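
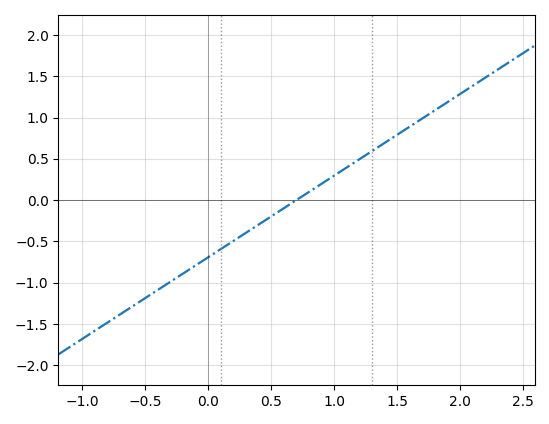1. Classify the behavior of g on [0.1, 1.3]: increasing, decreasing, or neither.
increasing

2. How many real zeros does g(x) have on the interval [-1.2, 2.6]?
1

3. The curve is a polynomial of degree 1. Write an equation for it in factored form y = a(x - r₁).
y = 0.99(x - 0.7)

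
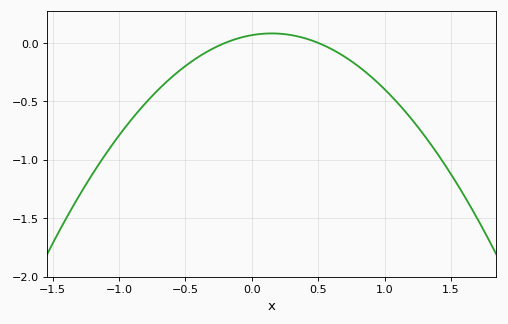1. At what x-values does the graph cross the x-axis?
-0.2, 0.5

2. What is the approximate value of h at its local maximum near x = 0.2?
0.1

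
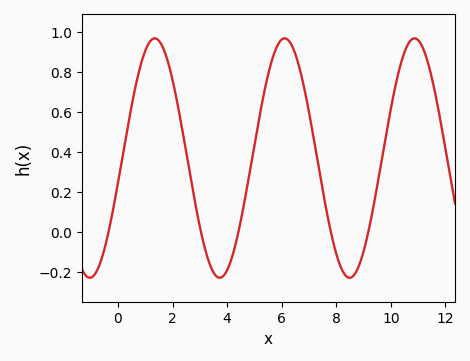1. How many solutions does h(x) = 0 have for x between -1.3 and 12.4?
5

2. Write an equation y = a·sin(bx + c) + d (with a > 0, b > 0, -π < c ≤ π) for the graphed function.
y = 0.6sin(1.3x - 0.21) + 0.37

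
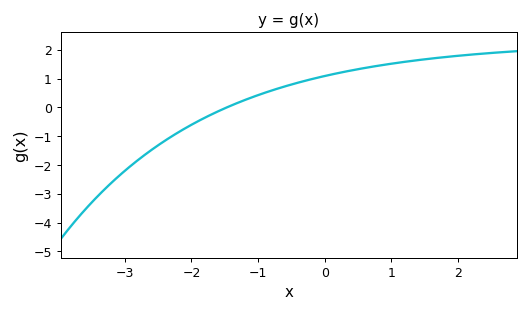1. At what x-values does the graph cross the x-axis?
-1.47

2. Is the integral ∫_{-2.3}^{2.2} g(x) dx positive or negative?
positive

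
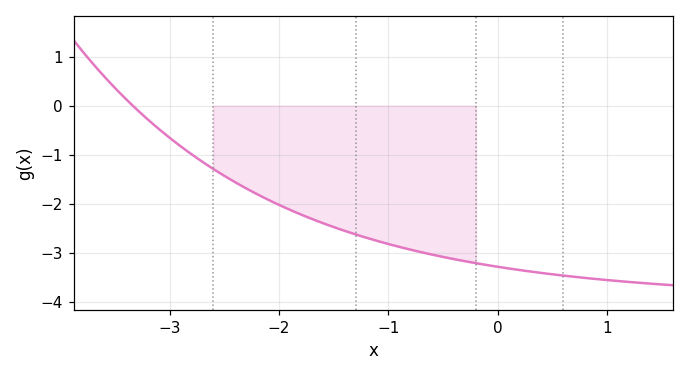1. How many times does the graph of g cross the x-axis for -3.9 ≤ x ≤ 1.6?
1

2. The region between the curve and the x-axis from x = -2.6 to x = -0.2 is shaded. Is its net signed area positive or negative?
negative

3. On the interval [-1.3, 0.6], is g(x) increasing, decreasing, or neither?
decreasing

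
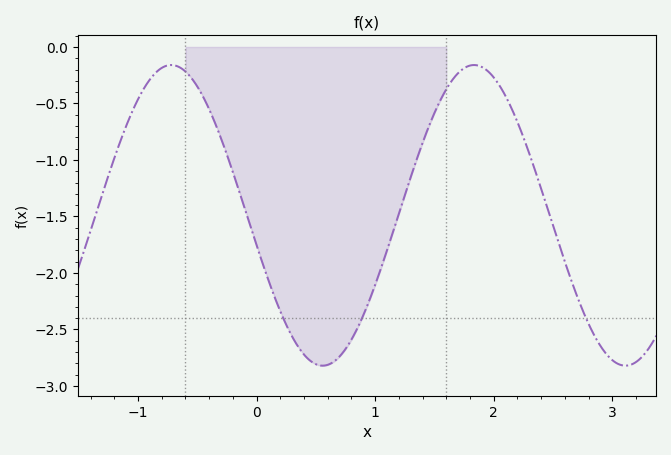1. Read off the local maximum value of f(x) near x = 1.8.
-0.16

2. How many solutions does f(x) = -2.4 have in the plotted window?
3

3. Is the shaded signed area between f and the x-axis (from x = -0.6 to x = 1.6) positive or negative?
negative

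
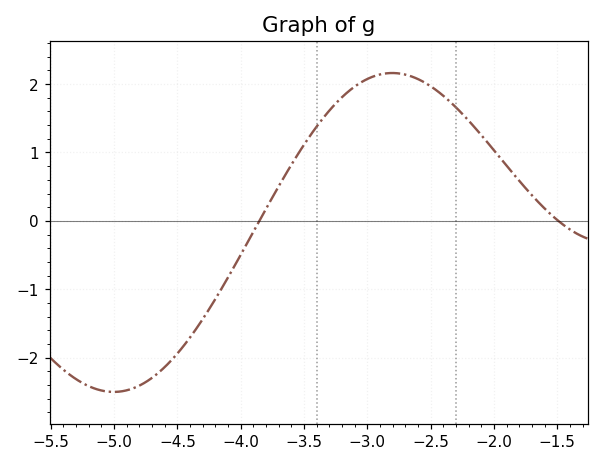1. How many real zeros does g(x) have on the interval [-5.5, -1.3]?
2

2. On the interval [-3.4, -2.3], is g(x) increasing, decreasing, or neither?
neither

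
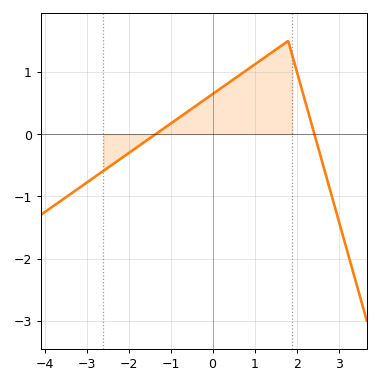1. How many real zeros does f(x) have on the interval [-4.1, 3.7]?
2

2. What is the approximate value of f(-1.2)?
0.1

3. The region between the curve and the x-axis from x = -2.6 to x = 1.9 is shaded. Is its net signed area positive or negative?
positive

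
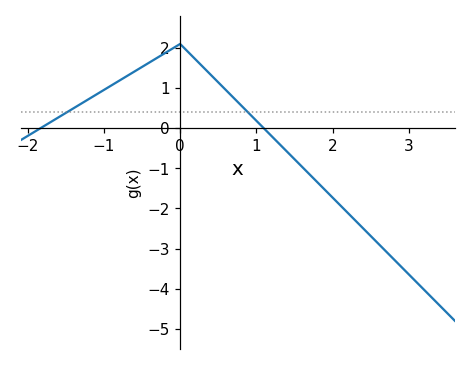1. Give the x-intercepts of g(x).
-1.83, 1.1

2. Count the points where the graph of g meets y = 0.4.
2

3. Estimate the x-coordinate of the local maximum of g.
0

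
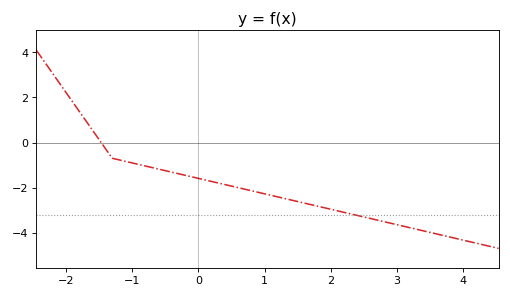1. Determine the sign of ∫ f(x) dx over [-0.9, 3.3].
negative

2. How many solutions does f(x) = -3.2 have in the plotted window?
1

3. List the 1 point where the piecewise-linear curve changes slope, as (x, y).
(-1.3, -0.7)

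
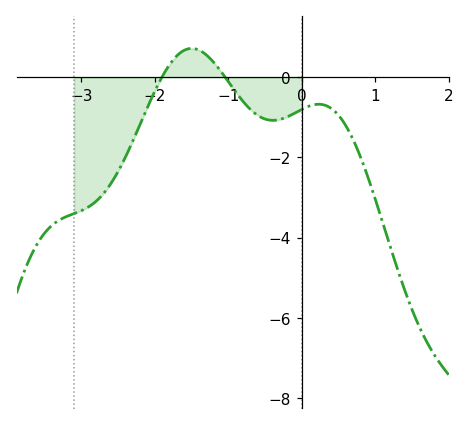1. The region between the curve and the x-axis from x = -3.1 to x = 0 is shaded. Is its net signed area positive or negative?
negative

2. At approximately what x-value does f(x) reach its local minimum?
-0.391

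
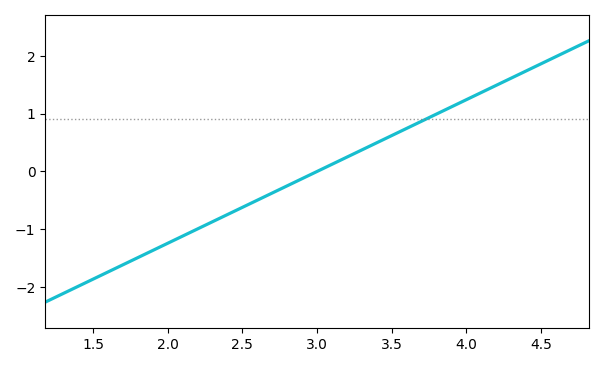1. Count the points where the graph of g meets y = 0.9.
1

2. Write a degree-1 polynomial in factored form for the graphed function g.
y = 1.24(x - 3)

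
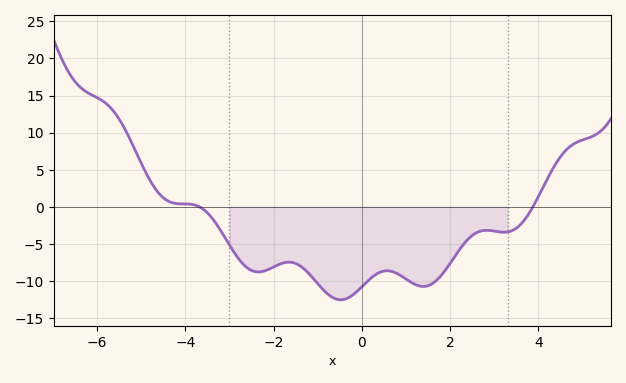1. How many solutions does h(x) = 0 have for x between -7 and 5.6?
2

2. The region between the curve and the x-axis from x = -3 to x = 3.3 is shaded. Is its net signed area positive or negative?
negative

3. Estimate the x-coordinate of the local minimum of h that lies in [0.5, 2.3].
1.4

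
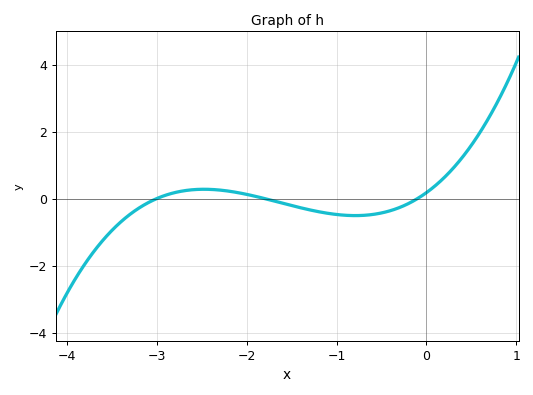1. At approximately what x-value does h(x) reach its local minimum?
-0.8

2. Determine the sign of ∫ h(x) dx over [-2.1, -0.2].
negative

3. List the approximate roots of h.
-3, -1.8, -0.1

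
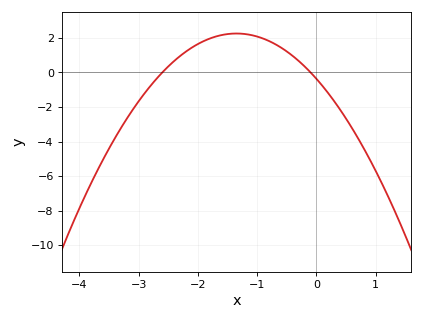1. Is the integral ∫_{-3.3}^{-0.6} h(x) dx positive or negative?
positive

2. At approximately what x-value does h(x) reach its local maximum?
-1.4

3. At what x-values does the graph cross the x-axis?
-2.6, -0.1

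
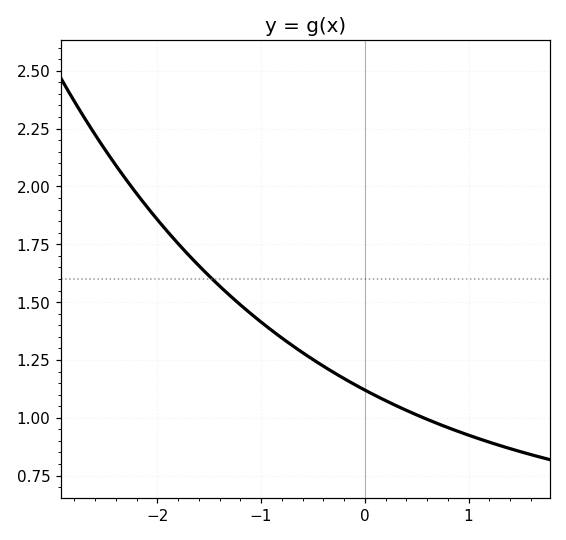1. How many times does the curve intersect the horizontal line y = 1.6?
1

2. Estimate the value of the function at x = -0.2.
1.16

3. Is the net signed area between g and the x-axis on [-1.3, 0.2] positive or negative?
positive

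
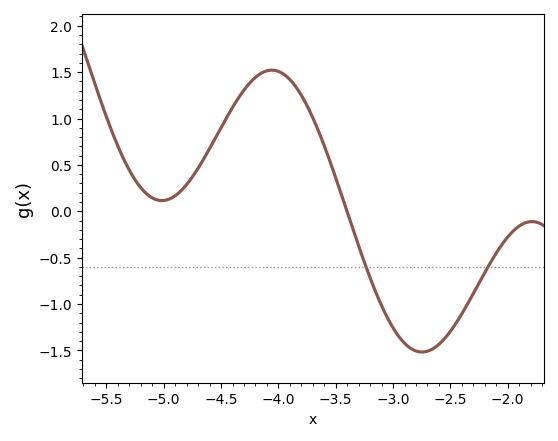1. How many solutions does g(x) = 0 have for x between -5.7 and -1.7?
1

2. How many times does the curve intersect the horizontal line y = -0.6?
2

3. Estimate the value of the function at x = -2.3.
-0.887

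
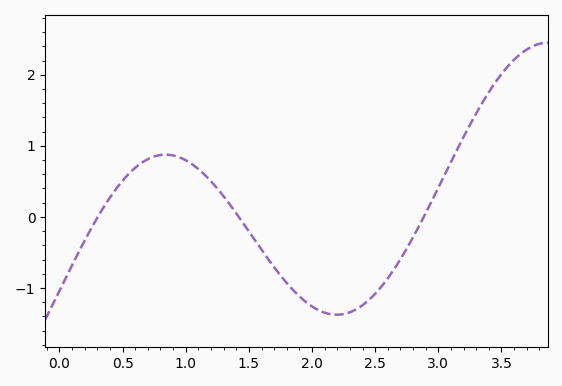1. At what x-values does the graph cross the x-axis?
0.304, 1.42, 2.88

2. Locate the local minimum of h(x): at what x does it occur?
2.2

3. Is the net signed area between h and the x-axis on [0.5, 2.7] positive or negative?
negative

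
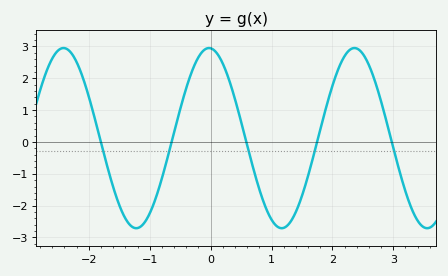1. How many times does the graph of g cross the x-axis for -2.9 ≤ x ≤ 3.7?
5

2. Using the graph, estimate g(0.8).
-1.49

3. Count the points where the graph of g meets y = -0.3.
5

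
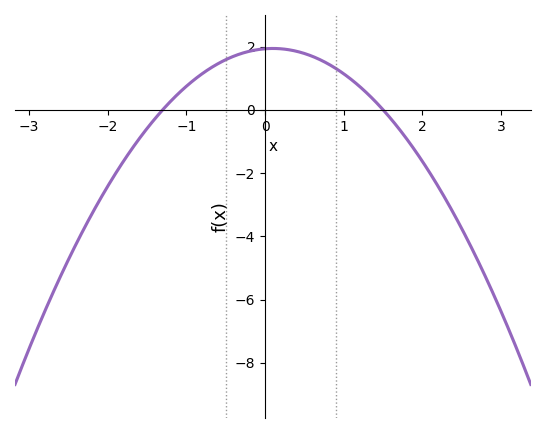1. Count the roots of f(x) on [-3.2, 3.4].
2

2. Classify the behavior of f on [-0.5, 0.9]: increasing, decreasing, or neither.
neither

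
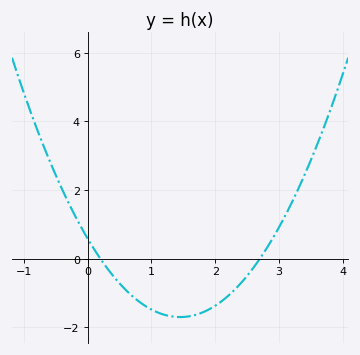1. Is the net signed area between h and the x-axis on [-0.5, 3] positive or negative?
negative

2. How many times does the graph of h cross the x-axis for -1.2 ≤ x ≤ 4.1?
2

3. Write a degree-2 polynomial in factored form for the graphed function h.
y = 1.09(x - 0.2)(x - 2.7)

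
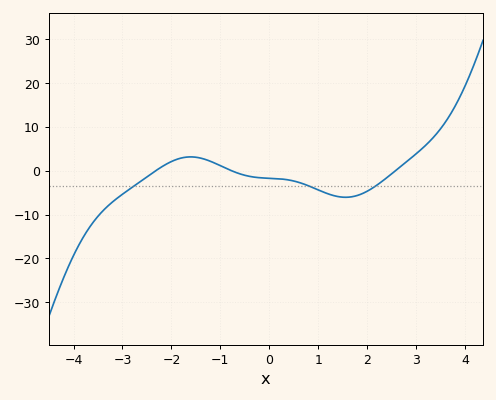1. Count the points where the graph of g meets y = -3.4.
3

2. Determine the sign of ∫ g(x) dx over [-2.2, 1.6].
negative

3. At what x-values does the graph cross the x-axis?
-2.32, -0.778, 2.58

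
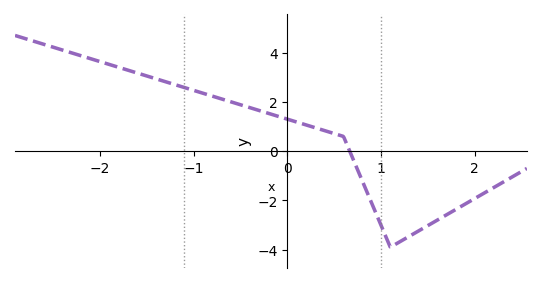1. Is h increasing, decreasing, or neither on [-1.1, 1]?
decreasing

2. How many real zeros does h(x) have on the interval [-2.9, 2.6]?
1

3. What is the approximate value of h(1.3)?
-3.46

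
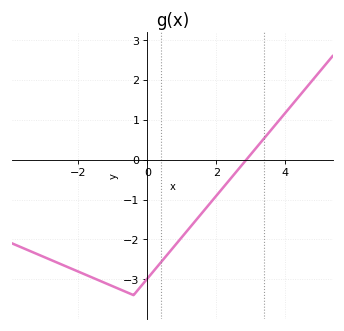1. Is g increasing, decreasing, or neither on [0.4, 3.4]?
increasing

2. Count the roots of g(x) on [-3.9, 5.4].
1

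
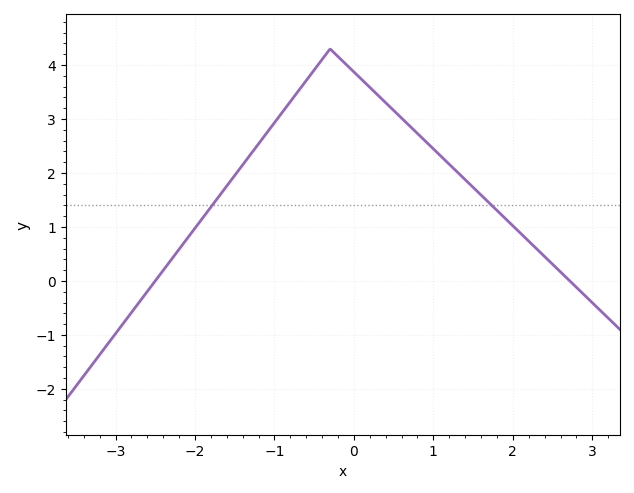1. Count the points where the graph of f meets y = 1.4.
2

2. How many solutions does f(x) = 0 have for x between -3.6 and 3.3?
2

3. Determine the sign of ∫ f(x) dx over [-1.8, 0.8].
positive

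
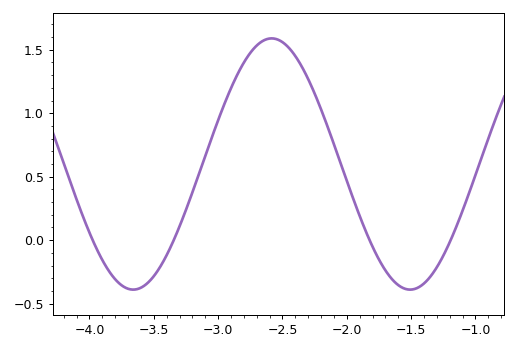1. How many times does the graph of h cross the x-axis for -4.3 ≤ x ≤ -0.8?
4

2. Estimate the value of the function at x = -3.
0.95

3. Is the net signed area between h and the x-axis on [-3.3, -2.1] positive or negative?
positive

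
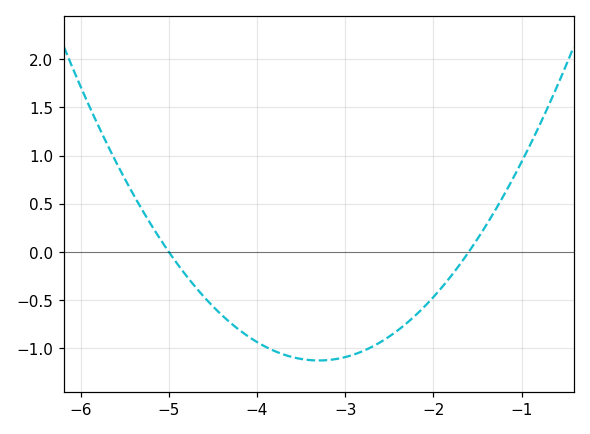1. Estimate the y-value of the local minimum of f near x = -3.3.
-1.15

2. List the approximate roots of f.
-5, -1.6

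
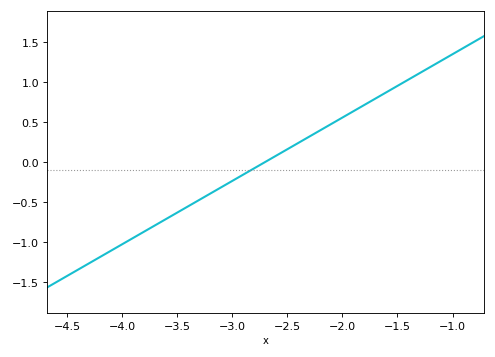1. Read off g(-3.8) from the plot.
-0.869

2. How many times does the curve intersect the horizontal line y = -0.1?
1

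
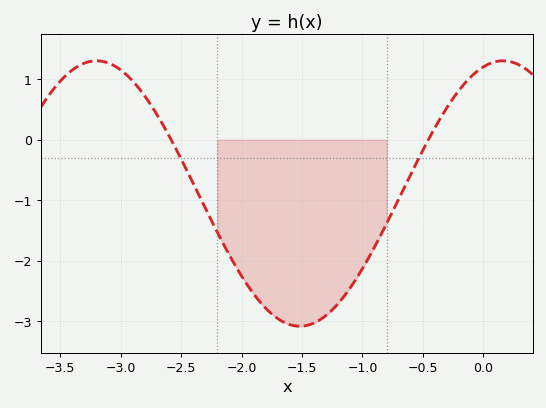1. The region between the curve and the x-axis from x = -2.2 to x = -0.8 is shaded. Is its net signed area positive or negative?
negative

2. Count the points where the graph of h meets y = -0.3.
2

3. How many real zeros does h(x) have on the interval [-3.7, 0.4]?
2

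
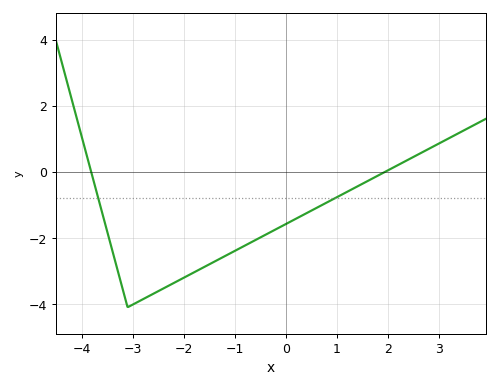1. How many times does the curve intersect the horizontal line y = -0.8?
2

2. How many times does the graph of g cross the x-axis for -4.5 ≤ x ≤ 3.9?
2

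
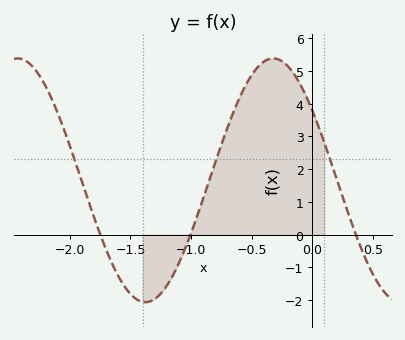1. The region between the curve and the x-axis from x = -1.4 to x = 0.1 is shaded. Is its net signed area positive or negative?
positive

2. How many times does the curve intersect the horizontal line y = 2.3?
3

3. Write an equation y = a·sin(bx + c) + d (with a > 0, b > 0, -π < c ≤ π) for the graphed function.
y = 3.72sin(2.98x + 2.53) + 1.66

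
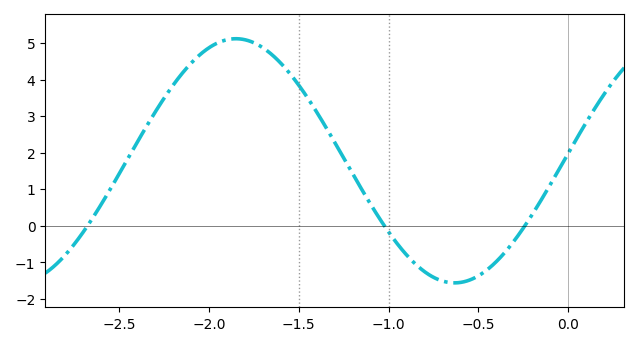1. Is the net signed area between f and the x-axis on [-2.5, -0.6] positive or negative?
positive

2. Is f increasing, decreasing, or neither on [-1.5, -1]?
decreasing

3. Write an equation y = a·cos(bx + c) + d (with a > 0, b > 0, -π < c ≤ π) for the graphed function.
y = 3.34cos(2.6x - 1.5) + 1.78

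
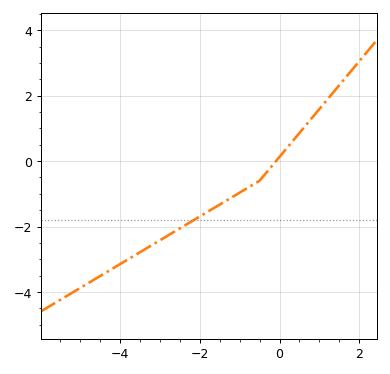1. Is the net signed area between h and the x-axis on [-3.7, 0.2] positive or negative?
negative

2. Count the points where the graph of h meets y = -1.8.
1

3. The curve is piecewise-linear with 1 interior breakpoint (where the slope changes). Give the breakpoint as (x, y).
(-0.5, -0.6)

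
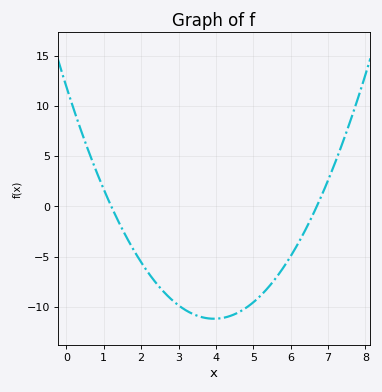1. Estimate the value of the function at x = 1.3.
-0.799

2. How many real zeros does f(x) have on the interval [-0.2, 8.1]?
2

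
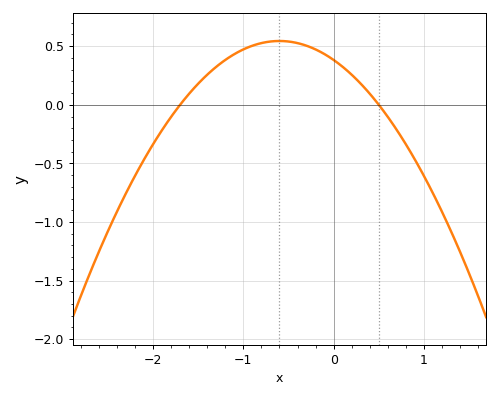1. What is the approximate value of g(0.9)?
-0.45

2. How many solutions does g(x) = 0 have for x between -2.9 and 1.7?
2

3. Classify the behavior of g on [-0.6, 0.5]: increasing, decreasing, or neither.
decreasing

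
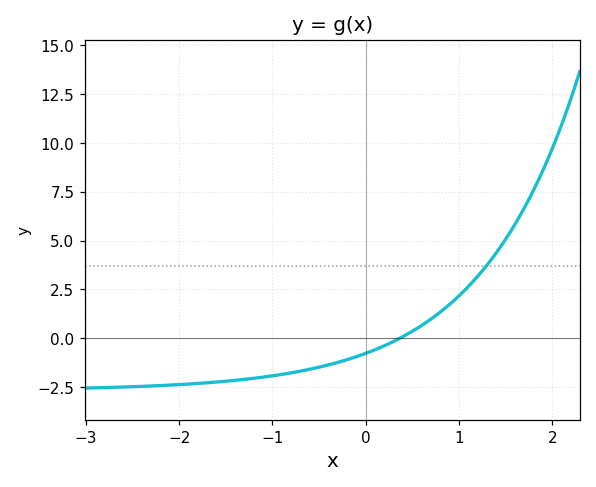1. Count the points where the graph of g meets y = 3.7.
1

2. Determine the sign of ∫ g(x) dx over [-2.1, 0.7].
negative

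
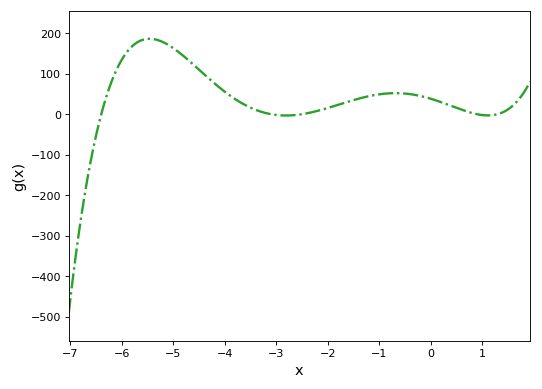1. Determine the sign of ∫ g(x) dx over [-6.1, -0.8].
positive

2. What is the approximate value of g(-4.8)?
144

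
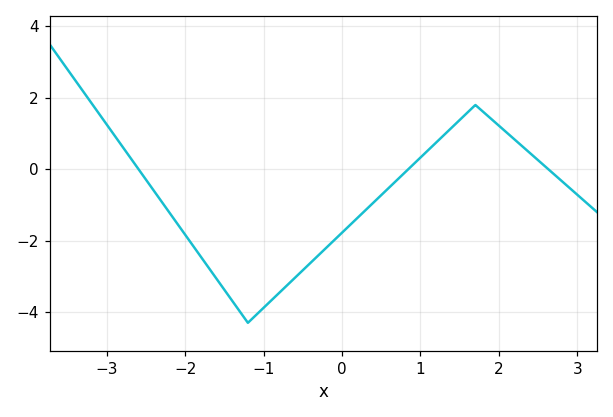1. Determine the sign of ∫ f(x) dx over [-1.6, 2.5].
negative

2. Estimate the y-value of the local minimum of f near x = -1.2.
-4.2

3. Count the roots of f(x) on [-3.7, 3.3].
3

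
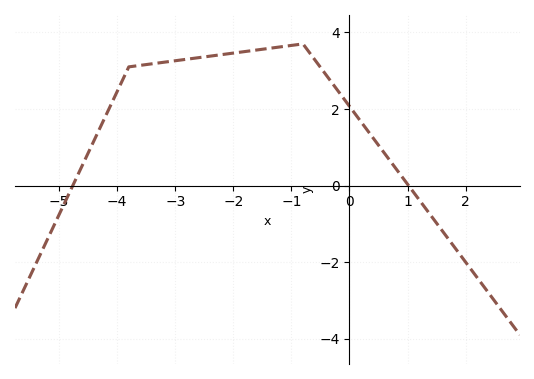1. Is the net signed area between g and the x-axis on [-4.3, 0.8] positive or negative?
positive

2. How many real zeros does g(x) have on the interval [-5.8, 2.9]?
2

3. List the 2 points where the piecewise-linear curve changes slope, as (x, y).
(-3.8, 3.1); (-0.8, 3.7)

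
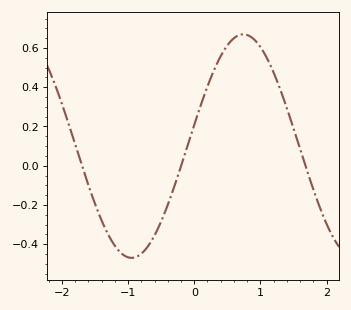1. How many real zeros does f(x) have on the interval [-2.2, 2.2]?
3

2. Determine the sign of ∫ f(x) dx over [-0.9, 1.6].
positive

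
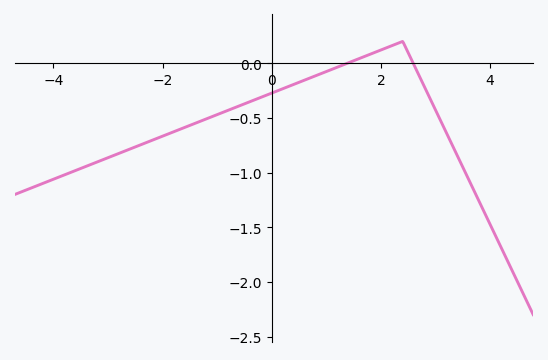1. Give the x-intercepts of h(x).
1.4, 2.6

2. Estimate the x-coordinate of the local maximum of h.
2.4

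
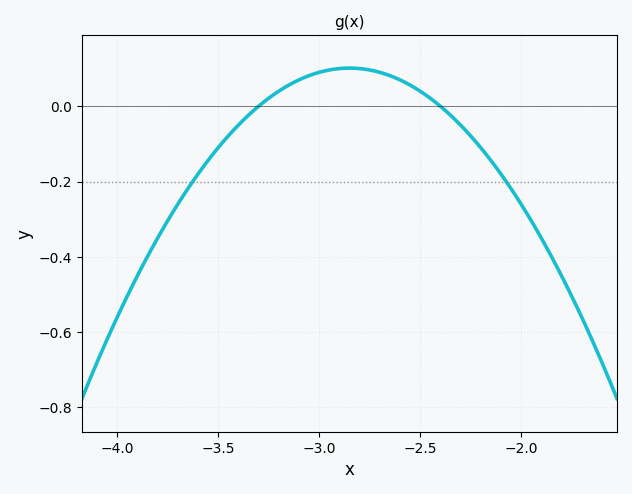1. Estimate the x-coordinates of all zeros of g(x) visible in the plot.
-3.3, -2.4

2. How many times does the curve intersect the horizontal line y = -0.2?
2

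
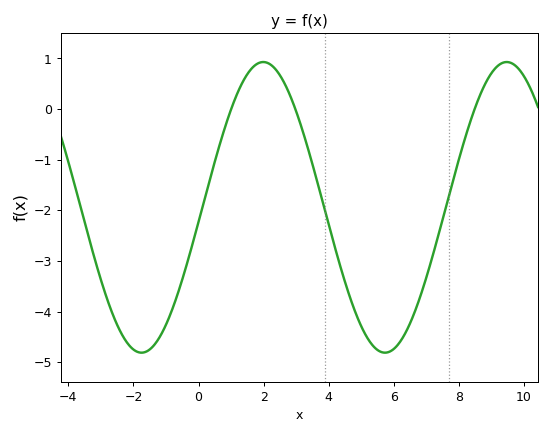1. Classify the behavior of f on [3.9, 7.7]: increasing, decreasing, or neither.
neither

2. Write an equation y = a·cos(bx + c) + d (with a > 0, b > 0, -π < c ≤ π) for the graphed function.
y = 2.87cos(0.84x - 1.7) - 1.94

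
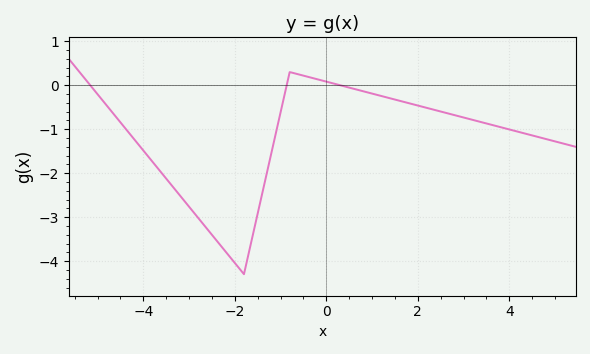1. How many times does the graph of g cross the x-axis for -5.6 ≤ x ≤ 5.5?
3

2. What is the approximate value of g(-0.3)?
0.2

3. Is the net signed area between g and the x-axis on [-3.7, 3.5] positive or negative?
negative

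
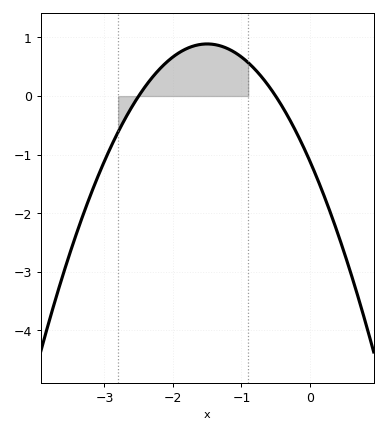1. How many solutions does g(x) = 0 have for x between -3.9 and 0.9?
2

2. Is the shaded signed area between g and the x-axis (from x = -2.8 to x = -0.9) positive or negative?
positive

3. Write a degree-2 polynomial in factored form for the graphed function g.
y = -0.89(x + 2.5)(x + 0.5)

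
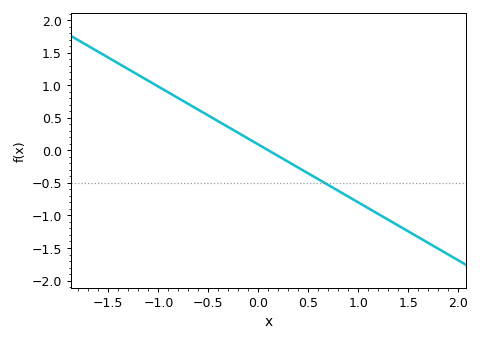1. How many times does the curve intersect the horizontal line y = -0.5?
1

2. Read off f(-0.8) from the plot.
0.801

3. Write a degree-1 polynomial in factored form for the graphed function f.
y = -0.89(x - 0.1)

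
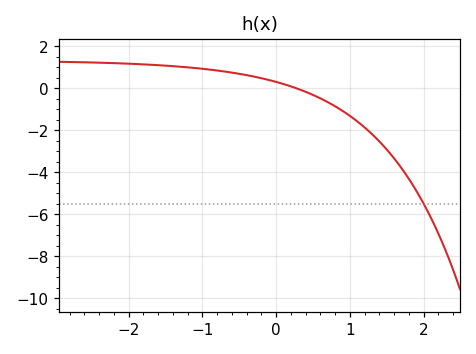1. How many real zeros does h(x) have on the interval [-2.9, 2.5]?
1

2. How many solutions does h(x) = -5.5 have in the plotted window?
1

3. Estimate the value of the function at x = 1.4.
-2.6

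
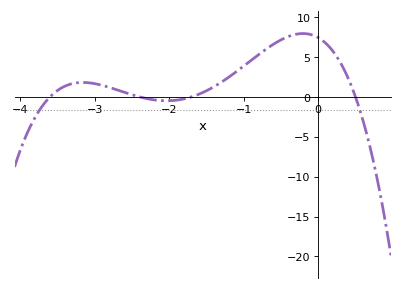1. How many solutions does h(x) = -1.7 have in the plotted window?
2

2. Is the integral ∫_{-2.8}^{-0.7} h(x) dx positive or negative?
positive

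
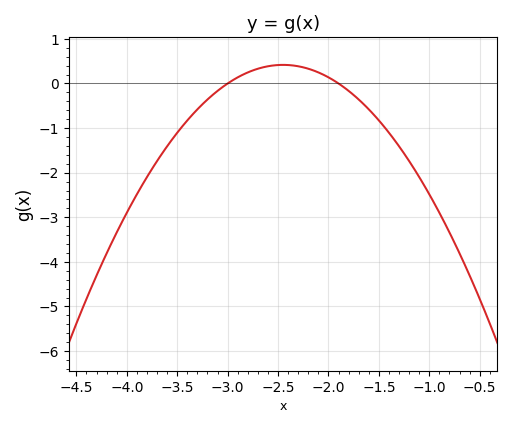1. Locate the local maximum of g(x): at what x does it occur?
-2.45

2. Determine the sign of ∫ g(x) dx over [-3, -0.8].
negative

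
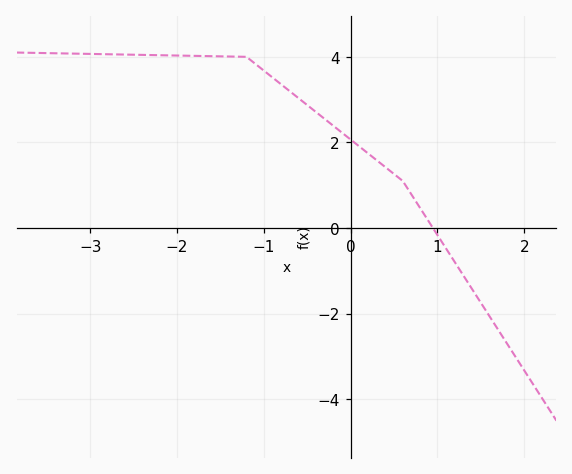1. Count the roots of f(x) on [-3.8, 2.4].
1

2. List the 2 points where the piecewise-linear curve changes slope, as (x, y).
(-1.2, 4); (0.6, 1.1)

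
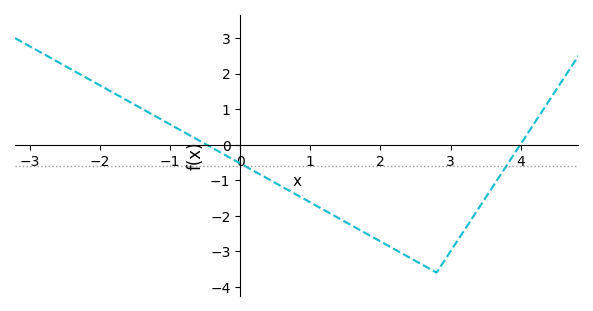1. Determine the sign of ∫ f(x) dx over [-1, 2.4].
negative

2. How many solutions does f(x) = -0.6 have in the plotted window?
2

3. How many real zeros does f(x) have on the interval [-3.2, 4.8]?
2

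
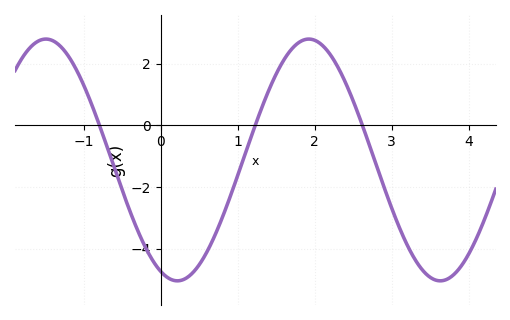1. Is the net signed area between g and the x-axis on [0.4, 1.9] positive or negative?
negative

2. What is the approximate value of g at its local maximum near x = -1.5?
2.8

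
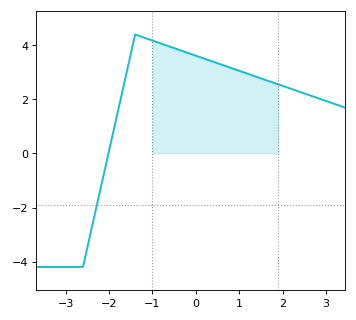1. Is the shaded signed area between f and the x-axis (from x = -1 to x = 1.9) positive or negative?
positive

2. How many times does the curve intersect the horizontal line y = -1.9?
1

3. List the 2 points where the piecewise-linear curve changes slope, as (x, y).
(-2.6, -4.2); (-1.4, 4.4)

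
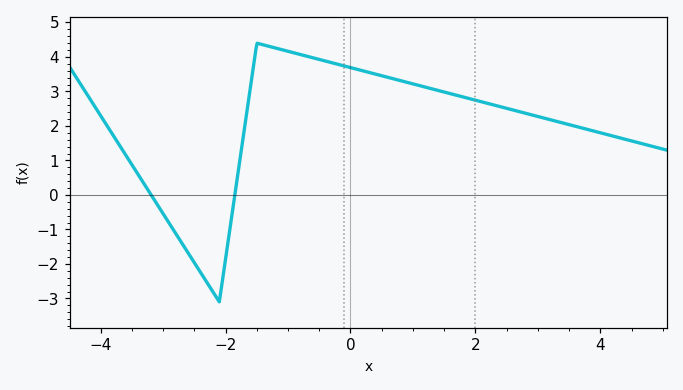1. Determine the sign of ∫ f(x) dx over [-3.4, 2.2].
positive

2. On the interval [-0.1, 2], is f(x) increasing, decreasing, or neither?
decreasing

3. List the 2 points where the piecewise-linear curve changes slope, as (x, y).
(-2.1, -3.1); (-1.5, 4.4)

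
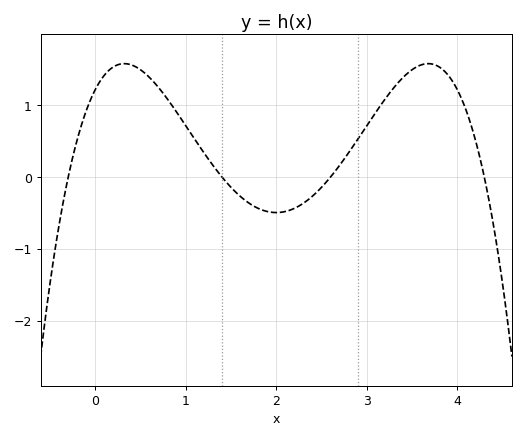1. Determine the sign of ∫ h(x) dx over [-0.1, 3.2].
positive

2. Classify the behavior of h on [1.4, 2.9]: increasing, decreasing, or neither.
neither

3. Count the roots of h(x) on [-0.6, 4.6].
4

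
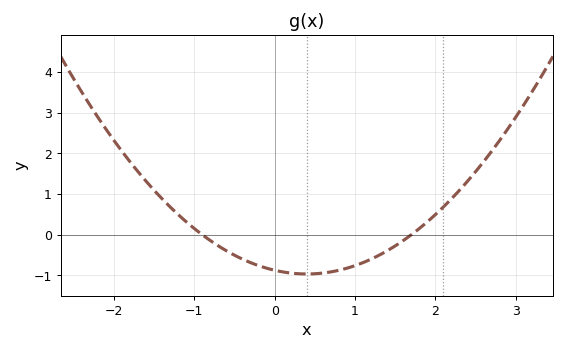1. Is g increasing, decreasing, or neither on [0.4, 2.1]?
increasing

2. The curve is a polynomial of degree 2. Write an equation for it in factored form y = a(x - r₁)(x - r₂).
y = 0.57(x + 0.9)(x - 1.7)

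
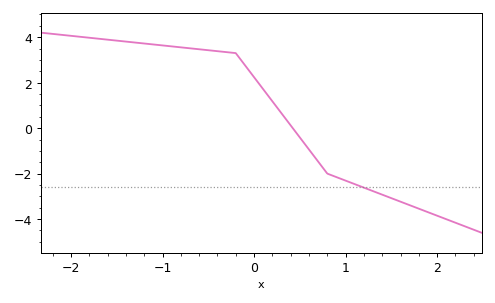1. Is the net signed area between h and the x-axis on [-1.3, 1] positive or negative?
positive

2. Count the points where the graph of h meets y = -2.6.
1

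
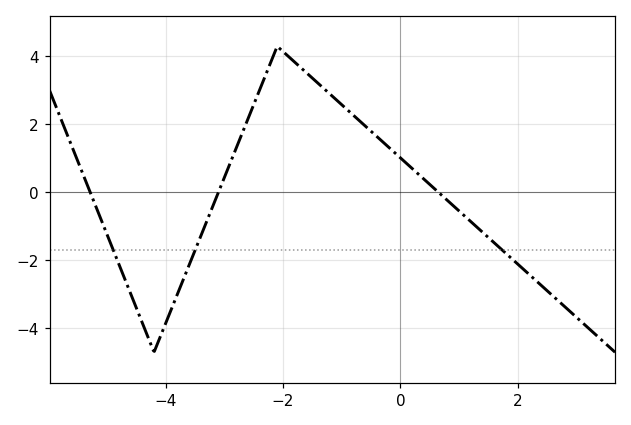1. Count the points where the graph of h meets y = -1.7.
3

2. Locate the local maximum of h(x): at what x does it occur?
-2.2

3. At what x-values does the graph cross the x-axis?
-5.2, -3.2, 0.6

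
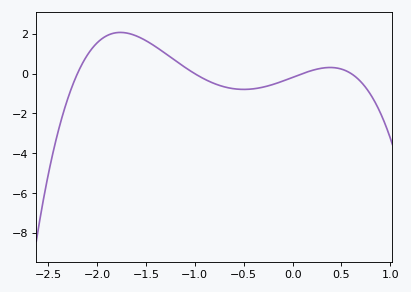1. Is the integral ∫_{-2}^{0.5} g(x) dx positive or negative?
positive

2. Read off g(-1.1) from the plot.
0.4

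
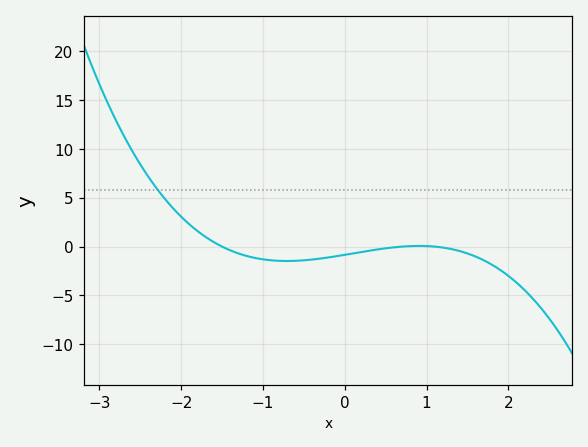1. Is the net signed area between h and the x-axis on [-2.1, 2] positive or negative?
negative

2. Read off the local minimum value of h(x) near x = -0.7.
-1.47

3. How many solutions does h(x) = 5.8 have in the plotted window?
1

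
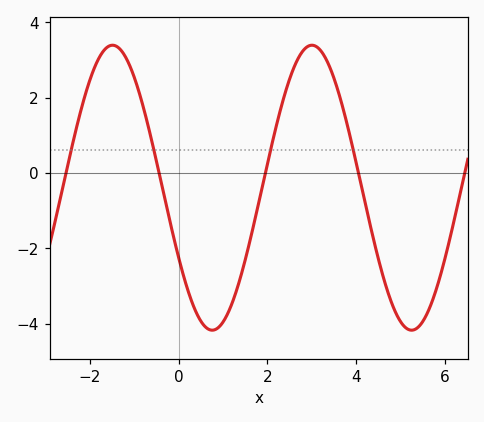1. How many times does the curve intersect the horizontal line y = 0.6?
4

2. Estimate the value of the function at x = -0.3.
-0.8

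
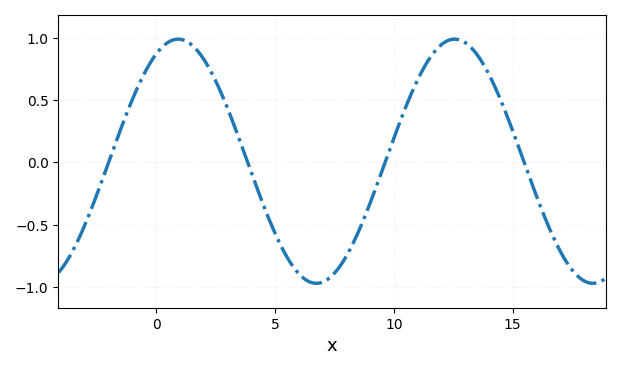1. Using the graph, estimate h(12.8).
1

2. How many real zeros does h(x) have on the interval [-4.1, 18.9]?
4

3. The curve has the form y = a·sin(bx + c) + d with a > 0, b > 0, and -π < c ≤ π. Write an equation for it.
y = 0.98sin(0.54x + 1.1) + 0.01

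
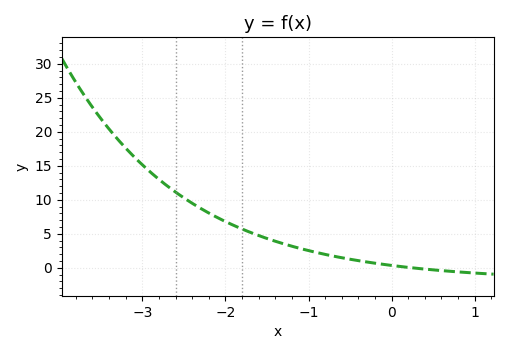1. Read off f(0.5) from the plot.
-0.5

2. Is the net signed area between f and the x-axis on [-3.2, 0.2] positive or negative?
positive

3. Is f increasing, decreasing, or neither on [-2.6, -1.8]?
decreasing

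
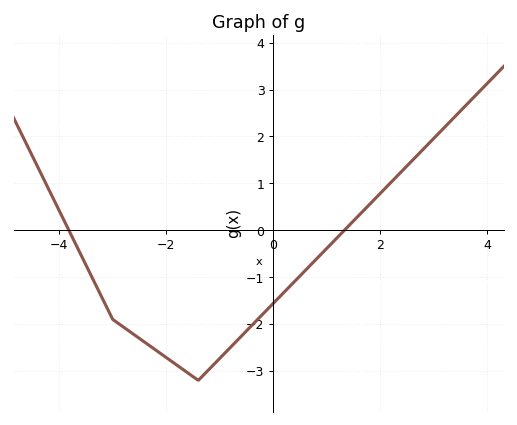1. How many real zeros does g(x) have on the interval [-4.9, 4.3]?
2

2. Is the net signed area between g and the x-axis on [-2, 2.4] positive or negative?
negative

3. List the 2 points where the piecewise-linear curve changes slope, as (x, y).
(-3, -1.9); (-1.4, -3.2)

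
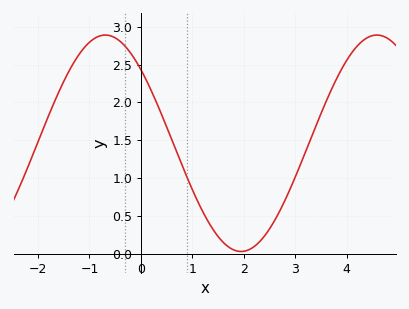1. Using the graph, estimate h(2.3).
0.15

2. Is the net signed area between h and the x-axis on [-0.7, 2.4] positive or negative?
positive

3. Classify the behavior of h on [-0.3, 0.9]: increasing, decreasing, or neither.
decreasing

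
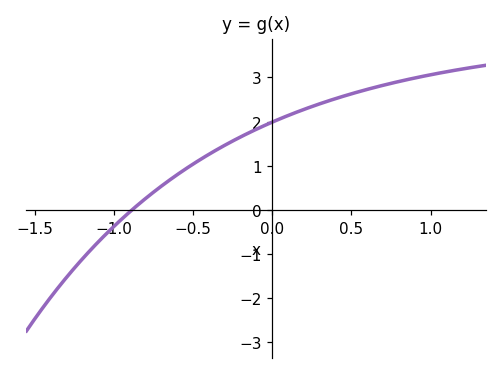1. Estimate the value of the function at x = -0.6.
0.8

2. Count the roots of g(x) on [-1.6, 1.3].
1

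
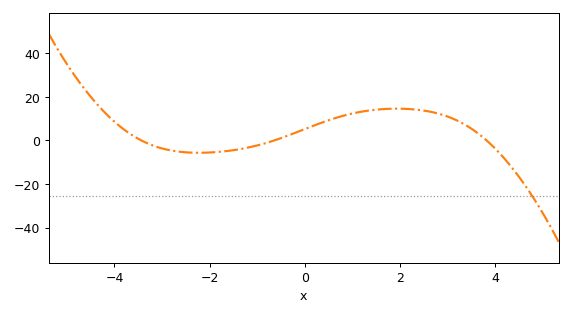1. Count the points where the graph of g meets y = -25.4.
1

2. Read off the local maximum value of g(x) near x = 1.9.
14.5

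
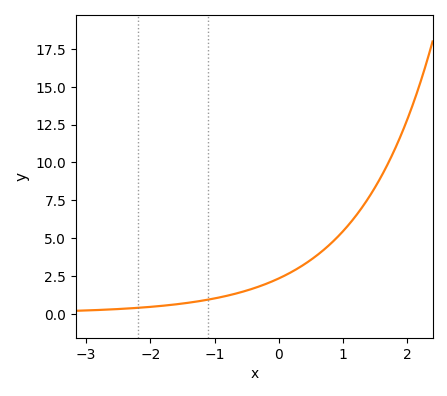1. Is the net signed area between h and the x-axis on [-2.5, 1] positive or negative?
positive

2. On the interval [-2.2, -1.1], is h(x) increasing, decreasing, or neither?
increasing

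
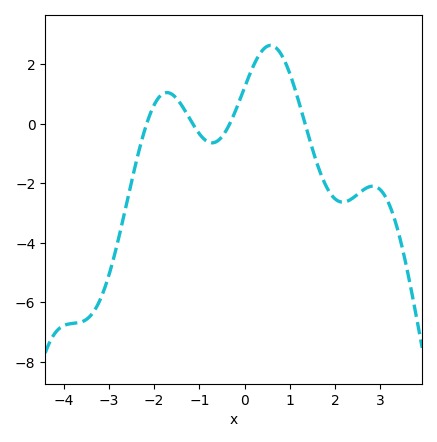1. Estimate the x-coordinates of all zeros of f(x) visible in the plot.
-2.17, -1.15, -0.326, 1.34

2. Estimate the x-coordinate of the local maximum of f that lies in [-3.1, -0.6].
-1.72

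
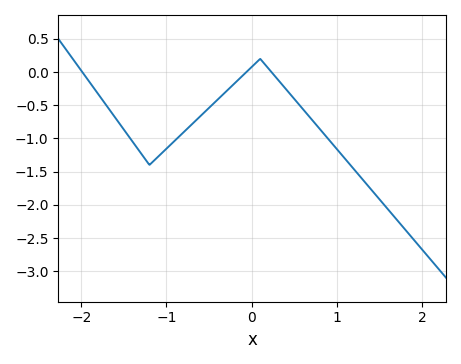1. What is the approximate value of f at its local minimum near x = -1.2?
-1.4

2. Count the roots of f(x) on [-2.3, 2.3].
3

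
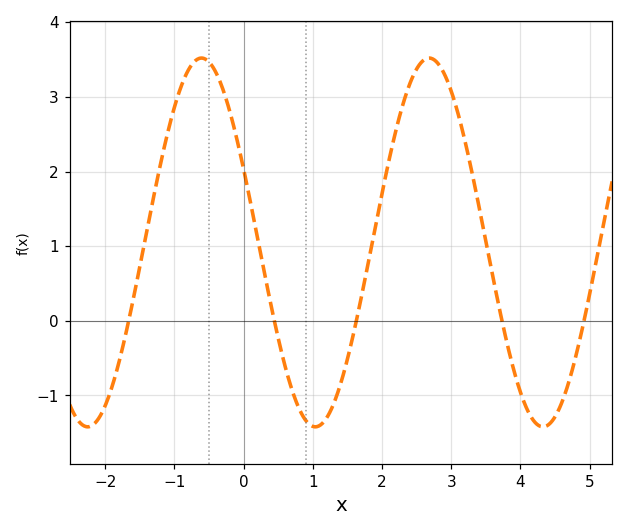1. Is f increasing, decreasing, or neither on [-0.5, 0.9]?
decreasing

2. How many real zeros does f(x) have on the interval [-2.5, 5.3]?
5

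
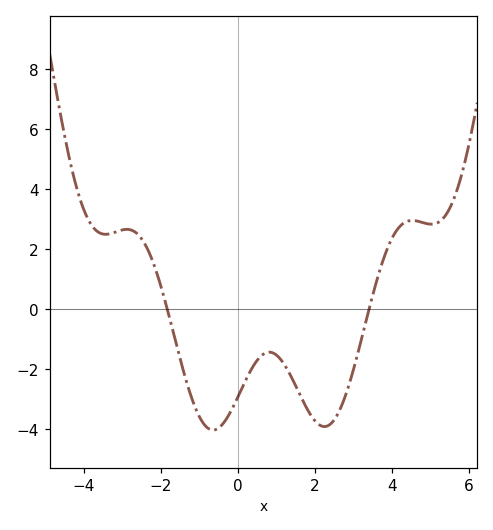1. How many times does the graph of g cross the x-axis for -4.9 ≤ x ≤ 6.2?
2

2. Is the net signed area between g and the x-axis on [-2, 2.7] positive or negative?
negative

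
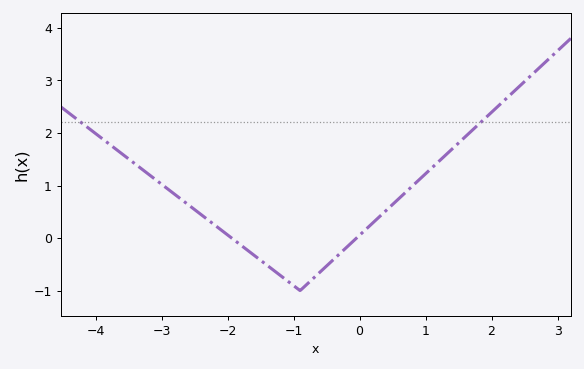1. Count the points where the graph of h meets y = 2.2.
2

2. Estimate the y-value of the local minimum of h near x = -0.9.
-0.999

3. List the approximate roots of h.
-1.94, -0.045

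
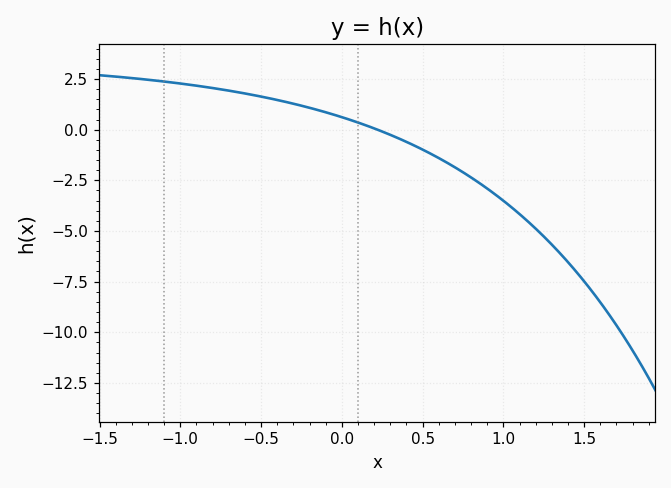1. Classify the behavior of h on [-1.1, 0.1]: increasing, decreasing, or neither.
decreasing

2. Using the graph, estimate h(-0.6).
1.79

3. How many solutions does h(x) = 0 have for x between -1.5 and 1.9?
1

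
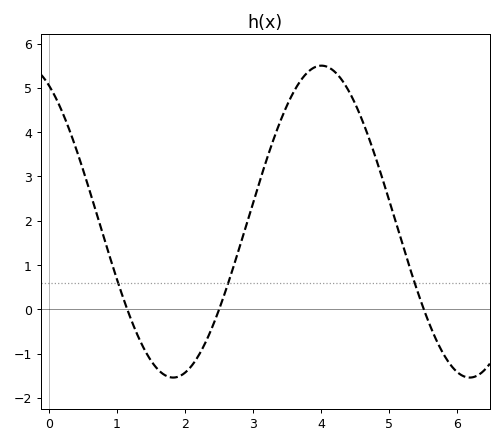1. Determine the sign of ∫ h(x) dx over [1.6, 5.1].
positive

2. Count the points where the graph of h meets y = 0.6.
3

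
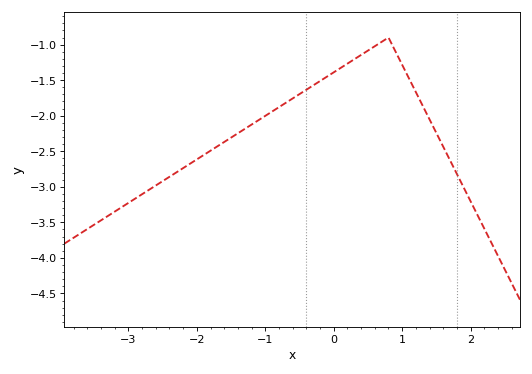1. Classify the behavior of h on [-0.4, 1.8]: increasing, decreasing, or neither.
neither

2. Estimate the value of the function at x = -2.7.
-3.05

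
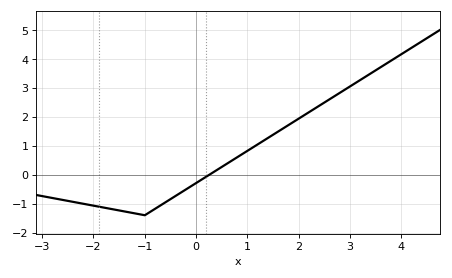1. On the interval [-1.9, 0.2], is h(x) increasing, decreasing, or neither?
neither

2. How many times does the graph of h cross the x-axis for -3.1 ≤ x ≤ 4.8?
1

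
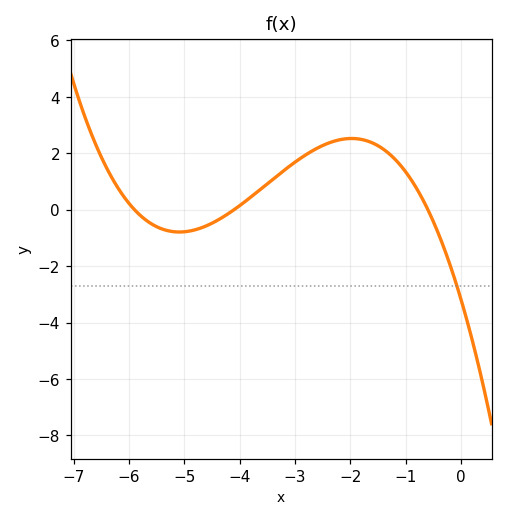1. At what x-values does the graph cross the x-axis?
-6, -4.2, -0.6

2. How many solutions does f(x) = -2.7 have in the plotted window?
1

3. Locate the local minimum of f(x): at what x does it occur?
-5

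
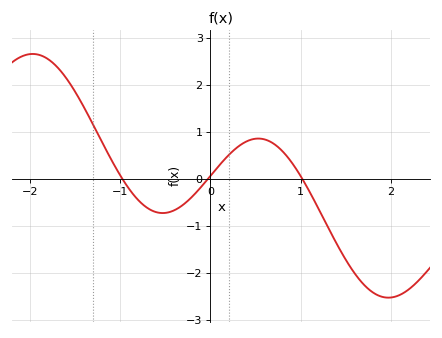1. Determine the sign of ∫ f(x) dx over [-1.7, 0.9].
positive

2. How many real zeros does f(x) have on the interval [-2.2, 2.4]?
3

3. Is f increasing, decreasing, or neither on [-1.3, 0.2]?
neither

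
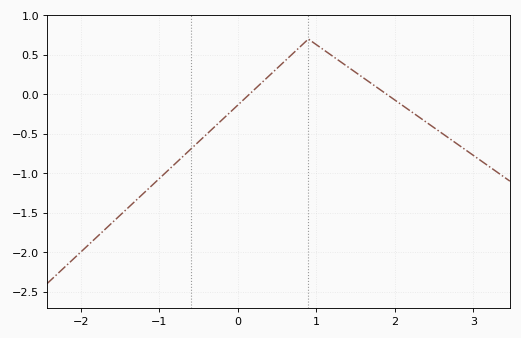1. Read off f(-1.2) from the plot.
-1.25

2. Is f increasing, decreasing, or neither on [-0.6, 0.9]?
increasing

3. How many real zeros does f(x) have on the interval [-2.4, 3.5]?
2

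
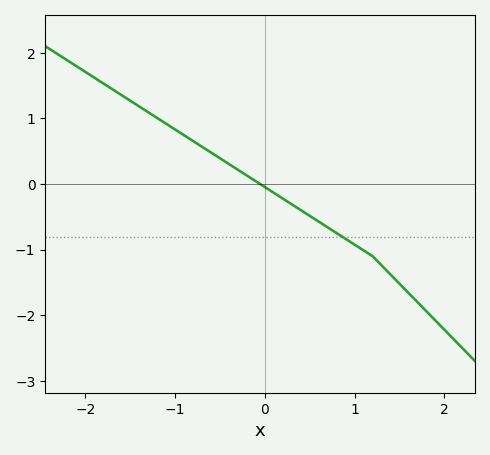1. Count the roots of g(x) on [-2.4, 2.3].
1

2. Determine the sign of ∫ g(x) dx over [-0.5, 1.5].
negative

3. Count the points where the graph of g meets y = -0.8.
1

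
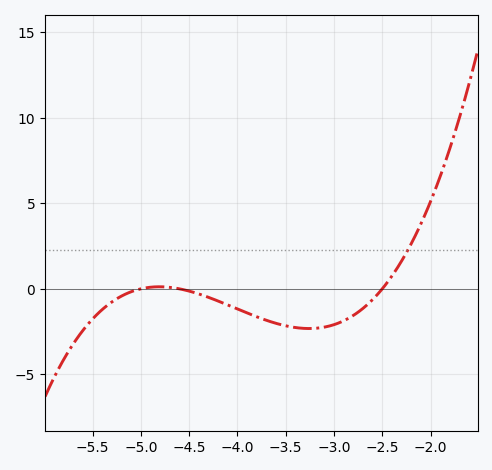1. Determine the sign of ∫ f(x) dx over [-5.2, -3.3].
negative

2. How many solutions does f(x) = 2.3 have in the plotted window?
1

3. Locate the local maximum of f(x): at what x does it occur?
-4.8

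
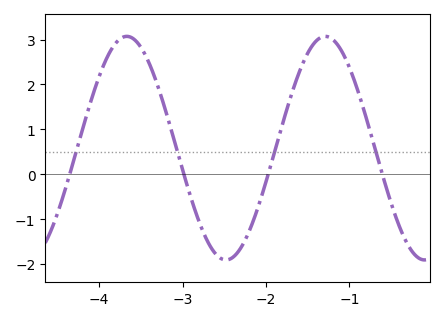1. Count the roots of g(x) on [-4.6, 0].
4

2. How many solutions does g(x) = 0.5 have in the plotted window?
4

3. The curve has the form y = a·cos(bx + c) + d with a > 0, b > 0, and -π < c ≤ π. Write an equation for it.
y = 2.49cos(2.6x - 2.9) + 0.58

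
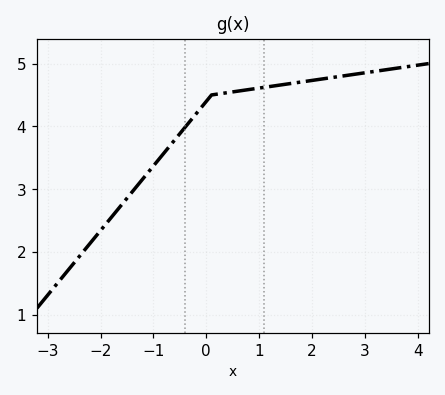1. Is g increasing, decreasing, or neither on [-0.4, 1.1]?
increasing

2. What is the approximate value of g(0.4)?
4.5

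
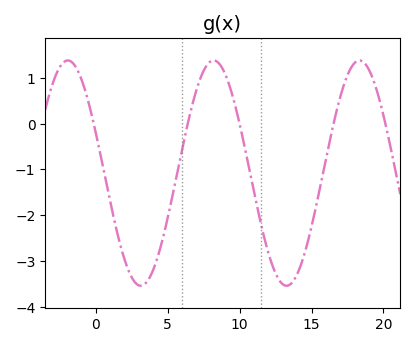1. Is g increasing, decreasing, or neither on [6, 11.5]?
neither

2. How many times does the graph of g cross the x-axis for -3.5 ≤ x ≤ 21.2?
5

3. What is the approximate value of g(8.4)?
1.36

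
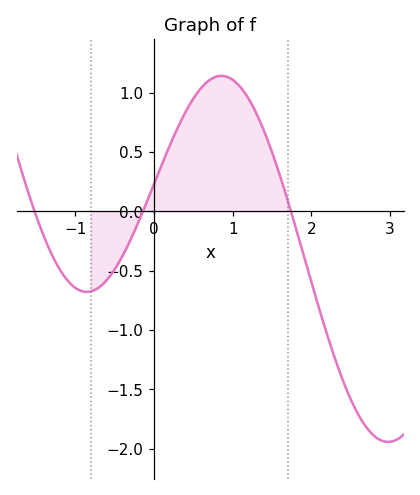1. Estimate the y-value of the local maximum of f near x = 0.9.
1.14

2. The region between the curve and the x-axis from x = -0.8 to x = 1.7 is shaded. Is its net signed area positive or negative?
positive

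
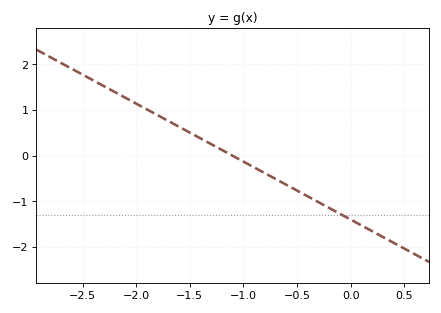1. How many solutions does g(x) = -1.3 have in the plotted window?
1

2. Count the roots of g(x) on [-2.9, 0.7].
1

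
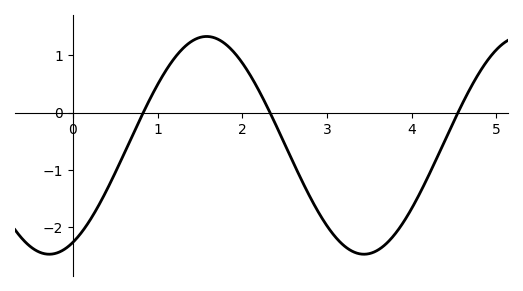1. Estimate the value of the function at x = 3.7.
-2.29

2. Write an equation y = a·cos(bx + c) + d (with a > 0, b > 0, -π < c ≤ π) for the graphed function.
y = 1.9cos(1.69x - 2.67) - 0.57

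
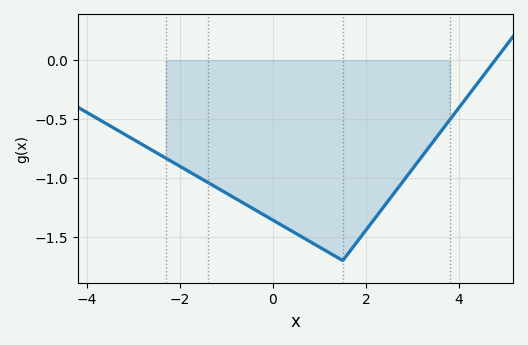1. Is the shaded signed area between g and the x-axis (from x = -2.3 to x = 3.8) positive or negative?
negative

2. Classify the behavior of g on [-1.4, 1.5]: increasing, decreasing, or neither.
decreasing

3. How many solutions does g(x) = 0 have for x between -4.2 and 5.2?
1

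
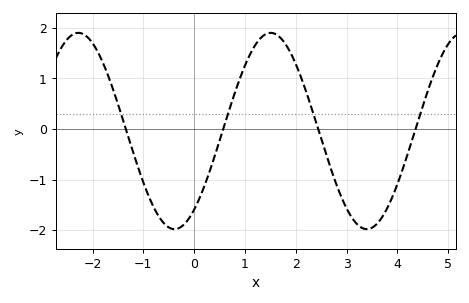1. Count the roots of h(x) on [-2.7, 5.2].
4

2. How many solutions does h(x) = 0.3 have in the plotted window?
4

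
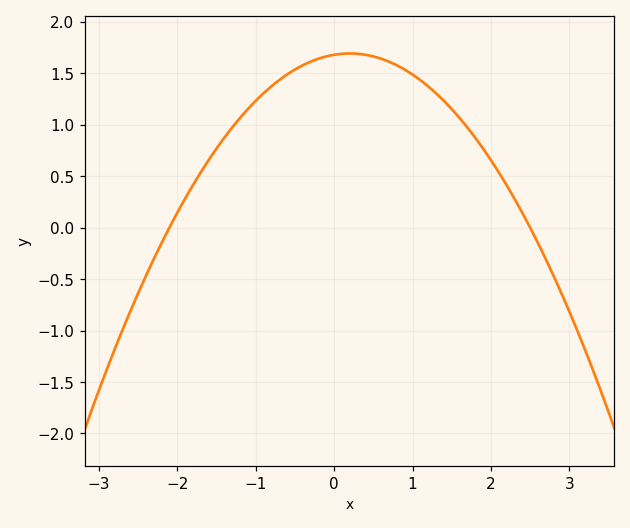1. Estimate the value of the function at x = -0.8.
1.35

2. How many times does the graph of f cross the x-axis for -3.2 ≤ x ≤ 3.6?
2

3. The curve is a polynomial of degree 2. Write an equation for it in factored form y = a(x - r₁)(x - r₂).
y = -0.32(x + 2.1)(x - 2.5)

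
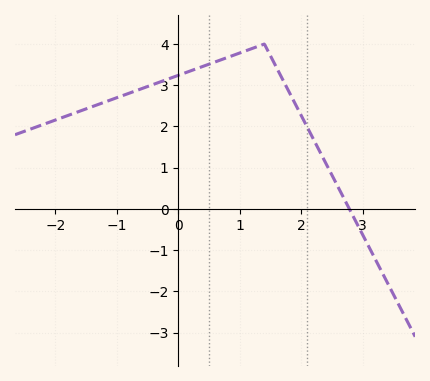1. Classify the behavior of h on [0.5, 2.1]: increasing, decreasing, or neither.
neither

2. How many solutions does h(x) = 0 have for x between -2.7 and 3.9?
1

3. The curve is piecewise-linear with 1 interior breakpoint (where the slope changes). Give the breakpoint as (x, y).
(1.4, 4)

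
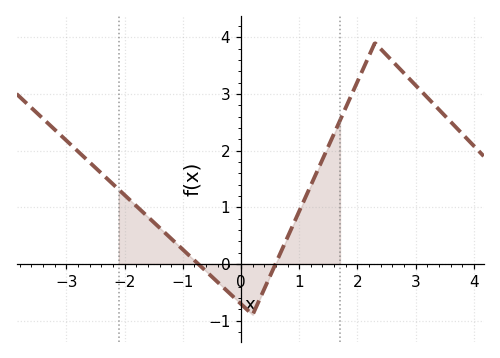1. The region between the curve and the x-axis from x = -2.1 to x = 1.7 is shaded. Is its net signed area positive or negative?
positive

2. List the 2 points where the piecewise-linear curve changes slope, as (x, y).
(0.2, -0.9); (2.3, 3.9)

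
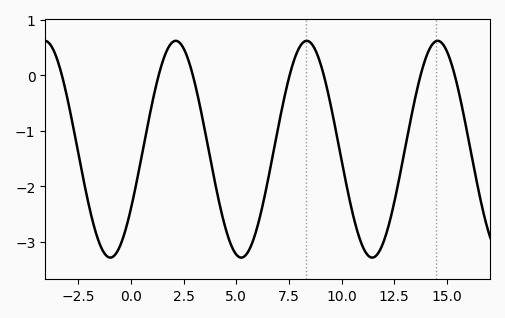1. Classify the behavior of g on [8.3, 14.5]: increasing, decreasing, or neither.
neither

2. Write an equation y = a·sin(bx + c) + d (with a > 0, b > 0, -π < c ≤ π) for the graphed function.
y = 1.95sin(1.01x - 0.572) - 1.33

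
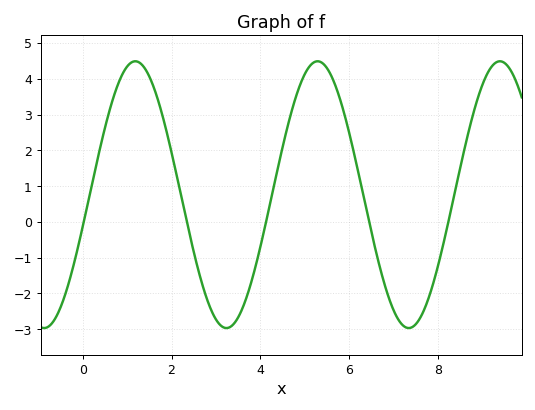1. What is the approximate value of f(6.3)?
0.9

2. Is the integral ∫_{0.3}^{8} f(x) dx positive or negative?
positive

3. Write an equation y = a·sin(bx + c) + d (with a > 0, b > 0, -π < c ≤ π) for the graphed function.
y = 3.73sin(1.5x - 0.24) + 0.76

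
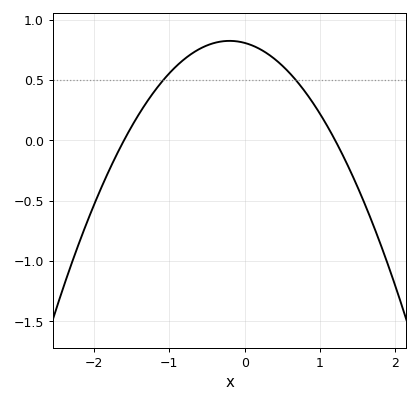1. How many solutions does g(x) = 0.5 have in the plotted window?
2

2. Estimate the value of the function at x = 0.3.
0.7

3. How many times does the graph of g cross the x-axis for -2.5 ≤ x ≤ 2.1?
2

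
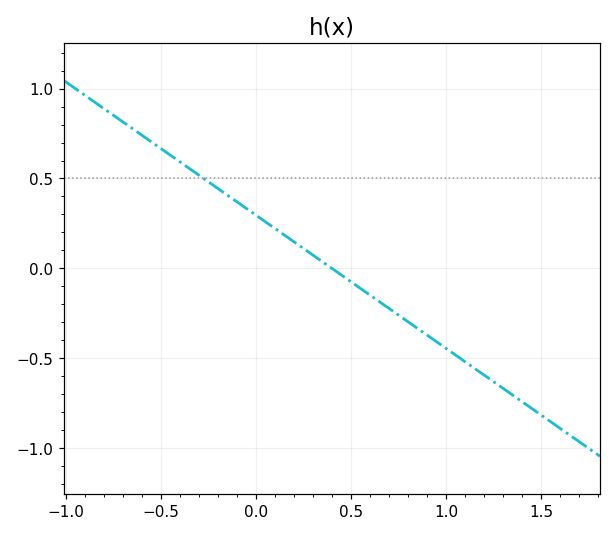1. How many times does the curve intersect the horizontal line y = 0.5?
1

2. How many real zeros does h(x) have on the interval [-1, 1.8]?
1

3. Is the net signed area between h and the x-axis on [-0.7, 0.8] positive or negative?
positive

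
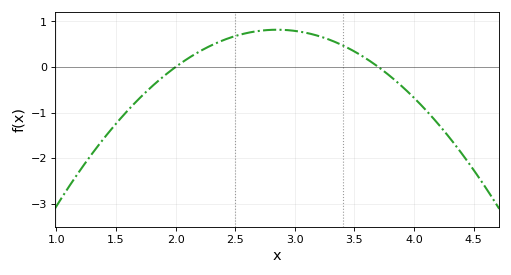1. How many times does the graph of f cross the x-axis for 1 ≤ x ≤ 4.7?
2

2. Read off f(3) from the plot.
0.8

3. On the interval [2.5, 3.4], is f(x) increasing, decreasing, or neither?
neither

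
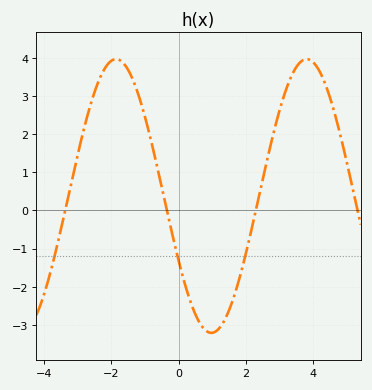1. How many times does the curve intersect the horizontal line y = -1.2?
3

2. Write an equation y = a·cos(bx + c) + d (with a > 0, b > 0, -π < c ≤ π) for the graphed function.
y = 3.59cos(1.11x + 2.06) + 0.38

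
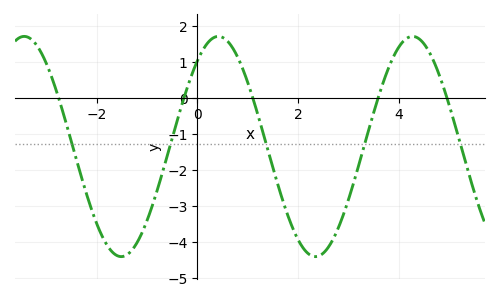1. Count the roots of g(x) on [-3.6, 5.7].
5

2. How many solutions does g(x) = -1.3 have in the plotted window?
5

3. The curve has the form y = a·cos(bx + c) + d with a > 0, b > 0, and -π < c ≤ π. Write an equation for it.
y = 3.06cos(1.63x - 0.68) - 1.36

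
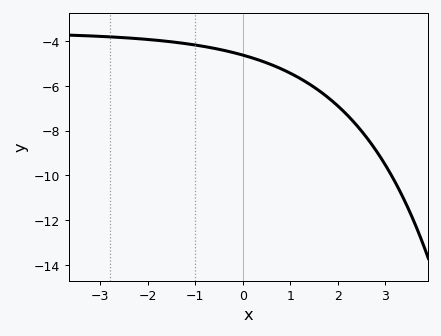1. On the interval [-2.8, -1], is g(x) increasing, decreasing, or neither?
decreasing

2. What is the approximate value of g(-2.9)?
-3.79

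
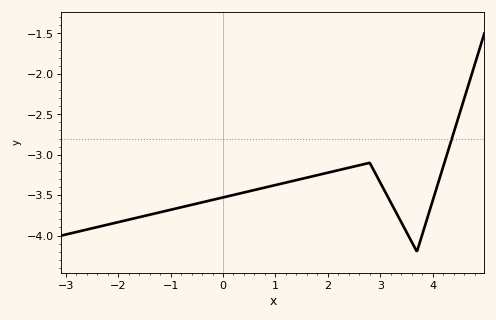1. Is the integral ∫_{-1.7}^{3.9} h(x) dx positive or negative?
negative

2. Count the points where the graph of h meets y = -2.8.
1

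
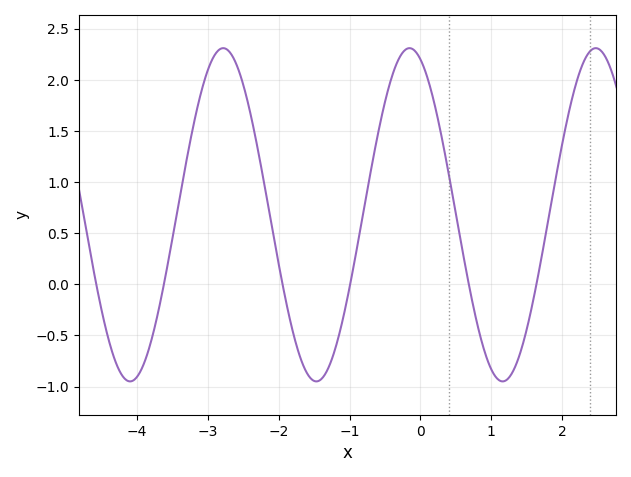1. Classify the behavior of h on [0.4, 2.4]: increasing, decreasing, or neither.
neither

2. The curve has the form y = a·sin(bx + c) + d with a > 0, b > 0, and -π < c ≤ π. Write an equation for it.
y = 1.63sin(2.39x + 1.94) + 0.68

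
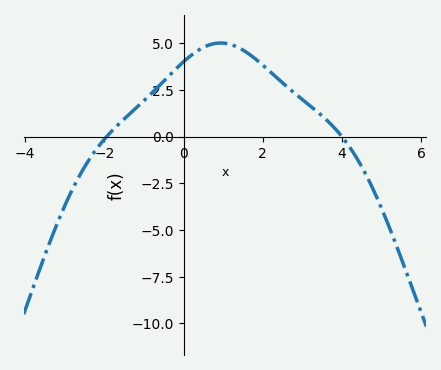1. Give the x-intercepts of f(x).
-2, 4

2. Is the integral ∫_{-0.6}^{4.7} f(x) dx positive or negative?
positive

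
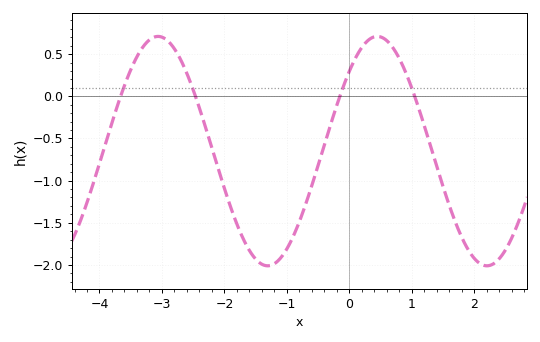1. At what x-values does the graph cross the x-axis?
-3.7, -2.5, -0.2, 1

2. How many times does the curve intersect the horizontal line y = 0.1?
4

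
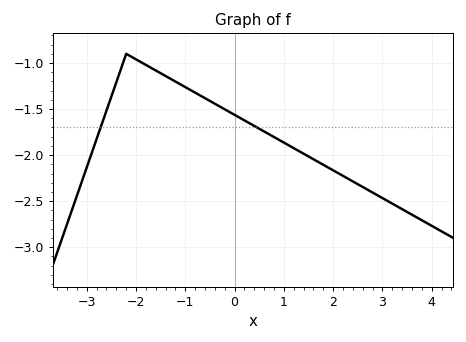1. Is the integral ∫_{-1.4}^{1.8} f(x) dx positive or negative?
negative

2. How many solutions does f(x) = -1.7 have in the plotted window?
2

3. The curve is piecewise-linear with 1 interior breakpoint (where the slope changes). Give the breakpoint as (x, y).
(-2.2, -0.9)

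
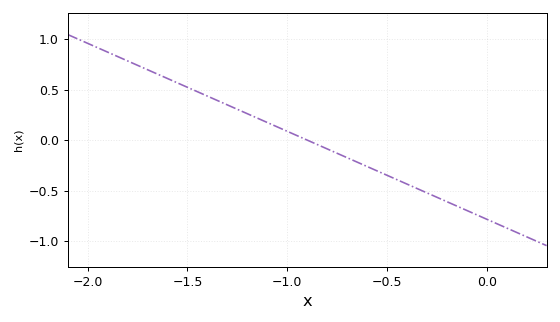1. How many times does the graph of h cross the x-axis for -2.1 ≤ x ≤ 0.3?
1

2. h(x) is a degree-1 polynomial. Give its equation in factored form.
y = -0.87(x + 0.9)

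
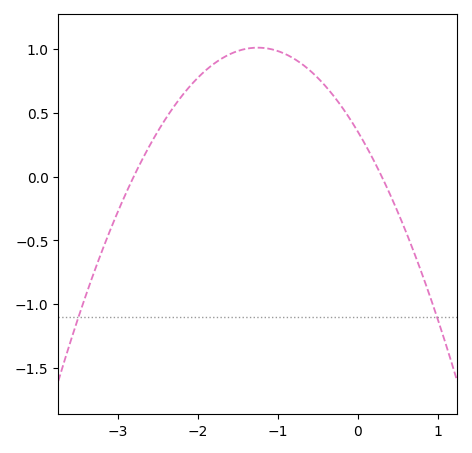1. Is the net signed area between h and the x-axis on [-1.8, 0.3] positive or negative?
positive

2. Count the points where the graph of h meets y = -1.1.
2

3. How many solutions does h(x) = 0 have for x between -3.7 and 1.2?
2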